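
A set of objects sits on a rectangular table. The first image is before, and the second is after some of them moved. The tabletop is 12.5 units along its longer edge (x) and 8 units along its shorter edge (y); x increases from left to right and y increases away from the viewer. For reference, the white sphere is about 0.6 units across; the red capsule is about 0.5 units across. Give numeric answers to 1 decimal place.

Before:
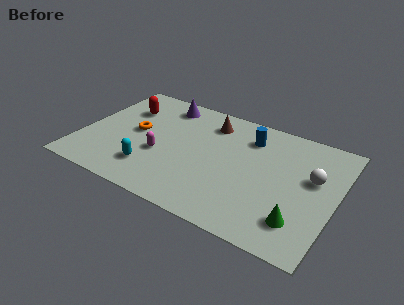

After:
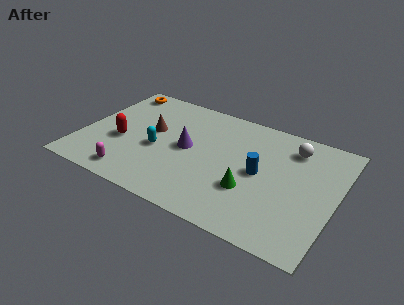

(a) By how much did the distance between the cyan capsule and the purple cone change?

-3.3

The distance was about 4.9 in the first image and 1.6 in the second, so they moved 3.3 units closer together.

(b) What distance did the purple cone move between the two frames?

3.1

The purple cone moved from about (3.6, 6.8) to (5.2, 4.1), a distance of √(1.6² + 2.7²) ≈ 3.1.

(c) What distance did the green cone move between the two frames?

2.7

From (11.0, 1.8) to (8.5, 2.7), the green cone covered √(2.5² + 0.9²) ≈ 2.7 units.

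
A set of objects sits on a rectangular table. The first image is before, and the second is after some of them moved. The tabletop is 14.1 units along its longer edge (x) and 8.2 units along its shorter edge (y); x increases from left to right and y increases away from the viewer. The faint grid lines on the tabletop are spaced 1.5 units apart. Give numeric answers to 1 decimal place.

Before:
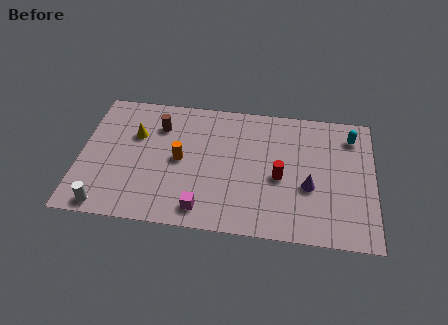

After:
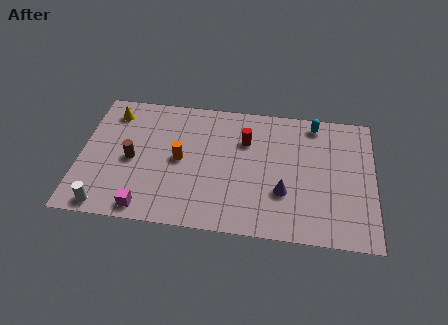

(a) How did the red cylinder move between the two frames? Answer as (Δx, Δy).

(-1.7, 2.1)

From the two frames, the red cylinder sits at roughly (9.6, 3.6) before and (7.9, 5.7) after.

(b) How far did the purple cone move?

1.3

The purple cone moved from about (11.0, 3.2) to (9.8, 2.7), a distance of √(1.2² + 0.5²) ≈ 1.3.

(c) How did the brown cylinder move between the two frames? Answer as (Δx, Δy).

(-1.2, -2.3)

From the two frames, the brown cylinder sits at roughly (3.7, 6.1) before and (2.5, 3.8) after.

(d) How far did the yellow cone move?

1.8

From (2.6, 5.4) to (1.4, 6.7), the yellow cone covered √(1.2² + 1.3²) ≈ 1.8 units.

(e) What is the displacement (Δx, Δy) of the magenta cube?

(-2.7, -0.3)

The magenta cube started near (6.0, 1.2) and ended near (3.3, 0.9).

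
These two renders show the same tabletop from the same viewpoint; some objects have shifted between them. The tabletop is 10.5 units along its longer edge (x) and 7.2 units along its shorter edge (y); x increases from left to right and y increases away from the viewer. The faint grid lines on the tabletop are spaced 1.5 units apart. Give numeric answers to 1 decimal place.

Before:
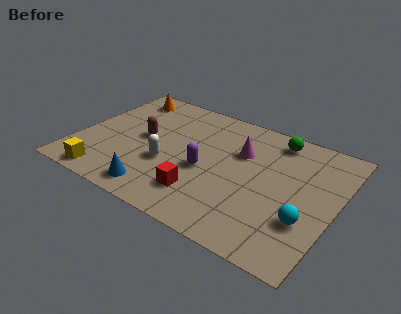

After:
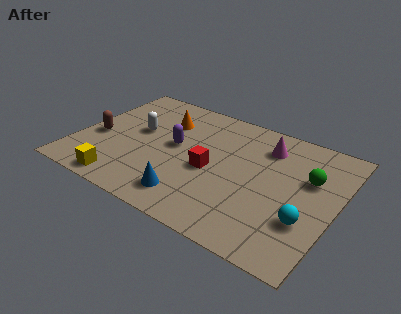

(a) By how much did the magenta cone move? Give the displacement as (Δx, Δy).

(0.9, 0.8)

From the two frames, the magenta cone sits at roughly (6.5, 4.8) before and (7.4, 5.6) after.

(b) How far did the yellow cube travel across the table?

0.7

The yellow cube was near (1.6, 0.8) before and (2.3, 0.8) after, so it travelled √(0.7² + 0.0²) ≈ 0.7 units.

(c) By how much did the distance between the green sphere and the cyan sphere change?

-2.0

They were about 4.3 units apart before and 2.3 after — 2.0 units closer together.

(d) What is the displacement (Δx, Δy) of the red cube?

(0.1, 1.5)

The red cube was at about (5.4, 1.7) and moved to about (5.5, 3.2).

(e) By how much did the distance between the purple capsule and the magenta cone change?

+1.8

The distance was about 2.1 in the first image and 3.9 in the second, so they moved 1.8 units further apart.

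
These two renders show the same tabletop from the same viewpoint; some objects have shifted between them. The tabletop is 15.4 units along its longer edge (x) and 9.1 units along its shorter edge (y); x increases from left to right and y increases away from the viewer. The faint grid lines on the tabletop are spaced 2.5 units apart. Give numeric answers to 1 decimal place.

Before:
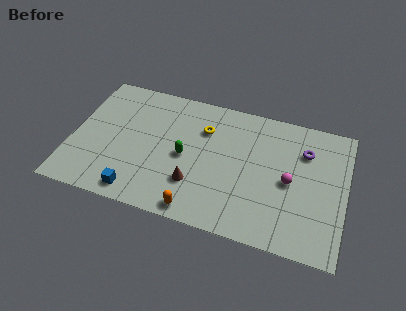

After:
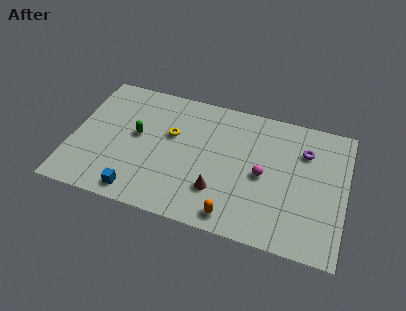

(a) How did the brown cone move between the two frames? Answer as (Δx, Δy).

(1.3, -0.1)

The brown cone started near (7.1, 2.6) and ended near (8.4, 2.5).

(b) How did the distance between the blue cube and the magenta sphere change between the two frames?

-1.4

They were about 8.9 units apart before and 7.5 after — 1.4 units closer together.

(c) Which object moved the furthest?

the green capsule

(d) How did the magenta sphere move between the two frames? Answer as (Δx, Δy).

(-1.5, 0.0)

From the two frames, the magenta sphere sits at roughly (12.3, 4.3) before and (10.8, 4.3) after.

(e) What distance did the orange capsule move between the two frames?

2.0

From (7.4, 0.9) to (9.4, 1.1), the orange capsule covered √(2.0² + 0.2²) ≈ 2.0 units.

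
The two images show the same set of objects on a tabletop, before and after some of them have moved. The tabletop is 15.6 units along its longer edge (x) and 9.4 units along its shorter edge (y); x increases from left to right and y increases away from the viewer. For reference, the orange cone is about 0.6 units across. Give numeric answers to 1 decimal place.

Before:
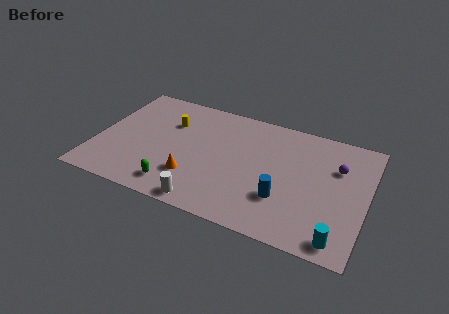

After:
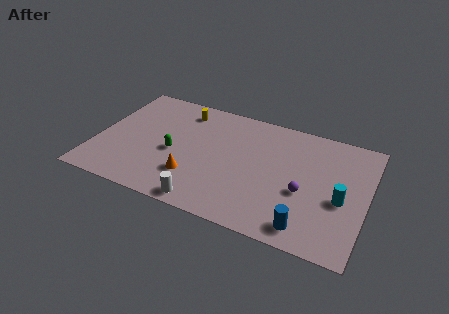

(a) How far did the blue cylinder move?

2.2

The blue cylinder moved from about (11.0, 2.9) to (12.5, 1.3), a distance of √(1.5² + 1.6²) ≈ 2.2.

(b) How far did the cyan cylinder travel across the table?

2.9

The cyan cylinder was near (14.3, 1.1) before and (14.2, 4.0) after, so it travelled √(0.1² + 2.9²) ≈ 2.9 units.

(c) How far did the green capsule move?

2.6

From (5.0, 1.5) to (4.5, 4.1), the green capsule covered √(0.5² + 2.6²) ≈ 2.6 units.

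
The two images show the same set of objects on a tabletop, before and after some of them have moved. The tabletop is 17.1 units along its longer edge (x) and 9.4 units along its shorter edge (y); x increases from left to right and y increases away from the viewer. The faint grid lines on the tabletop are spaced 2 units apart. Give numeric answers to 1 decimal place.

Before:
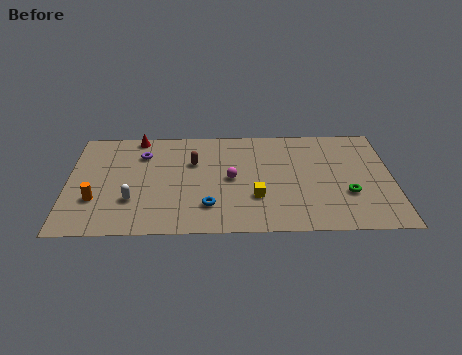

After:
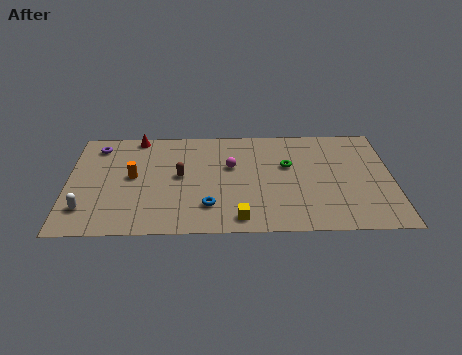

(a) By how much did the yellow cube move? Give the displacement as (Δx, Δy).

(-0.9, -1.8)

The yellow cube was at about (9.9, 3.0) and moved to about (9.0, 1.2).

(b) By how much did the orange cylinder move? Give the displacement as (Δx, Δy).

(1.9, 2.0)

The orange cylinder was at about (1.5, 3.0) and moved to about (3.4, 5.0).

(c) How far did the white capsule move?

2.5

The white capsule moved from about (3.4, 2.9) to (1.0, 2.2), a distance of √(2.4² + 0.7²) ≈ 2.5.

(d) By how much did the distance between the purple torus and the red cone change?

+0.6

They were about 1.6 units apart before and 2.2 after — 0.6 units further apart.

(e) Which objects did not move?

the blue torus and the red cone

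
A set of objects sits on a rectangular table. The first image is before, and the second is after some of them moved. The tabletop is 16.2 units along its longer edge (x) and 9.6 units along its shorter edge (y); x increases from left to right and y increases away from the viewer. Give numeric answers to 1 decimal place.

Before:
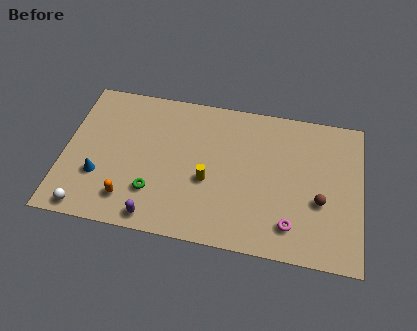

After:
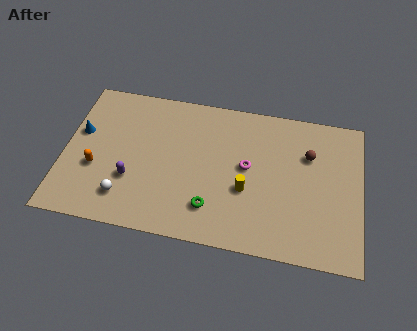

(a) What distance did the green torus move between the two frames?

3.2

The green torus moved from about (5.0, 2.6) to (8.2, 2.2), a distance of √(3.2² + 0.4²) ≈ 3.2.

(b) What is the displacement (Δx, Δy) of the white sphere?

(2.0, 1.1)

The white sphere started near (1.5, 0.9) and ended near (3.5, 2.0).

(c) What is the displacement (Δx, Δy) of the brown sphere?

(-0.7, 2.9)

The brown sphere was at about (14.0, 3.7) and moved to about (13.3, 6.6).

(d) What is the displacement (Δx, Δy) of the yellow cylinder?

(2.1, -0.2)

The yellow cylinder started near (7.9, 3.9) and ended near (10.0, 3.7).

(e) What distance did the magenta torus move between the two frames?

4.1

The magenta torus moved from about (12.5, 1.9) to (10.0, 5.2), a distance of √(2.5² + 3.3²) ≈ 4.1.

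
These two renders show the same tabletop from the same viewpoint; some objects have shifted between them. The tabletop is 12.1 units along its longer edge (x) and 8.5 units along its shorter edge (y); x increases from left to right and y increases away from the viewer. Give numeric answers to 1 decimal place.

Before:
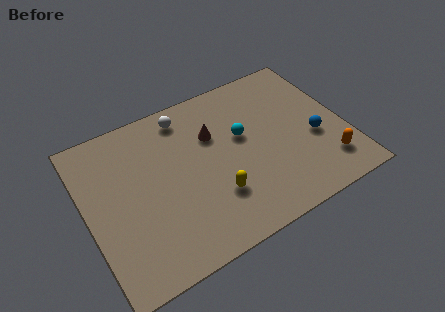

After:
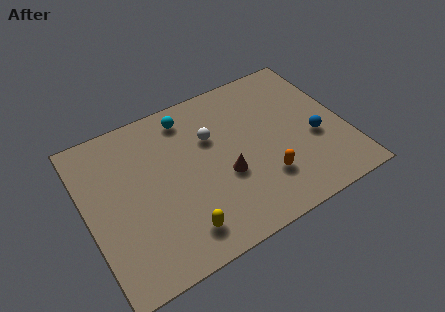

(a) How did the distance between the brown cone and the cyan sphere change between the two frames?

+2.6

The distance was about 1.5 in the first image and 4.1 in the second, so they moved 2.6 units further apart.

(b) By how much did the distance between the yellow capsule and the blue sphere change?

+2.0

Before: roughly 5.0 units apart; after: 7.0. That's 2.0 units further apart.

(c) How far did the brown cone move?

2.4

The brown cone was near (6.1, 5.7) before and (6.3, 3.3) after, so it travelled √(0.2² + 2.4²) ≈ 2.4 units.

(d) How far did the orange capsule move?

2.9

The orange capsule was near (10.9, 1.8) before and (8.0, 2.3) after, so it travelled √(2.9² + 0.5²) ≈ 2.9 units.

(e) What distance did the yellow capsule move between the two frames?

2.1

The yellow capsule moved from about (5.7, 2.5) to (3.9, 1.5), a distance of √(1.8² + 1.0²) ≈ 2.1.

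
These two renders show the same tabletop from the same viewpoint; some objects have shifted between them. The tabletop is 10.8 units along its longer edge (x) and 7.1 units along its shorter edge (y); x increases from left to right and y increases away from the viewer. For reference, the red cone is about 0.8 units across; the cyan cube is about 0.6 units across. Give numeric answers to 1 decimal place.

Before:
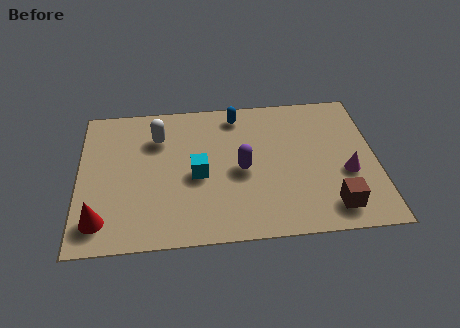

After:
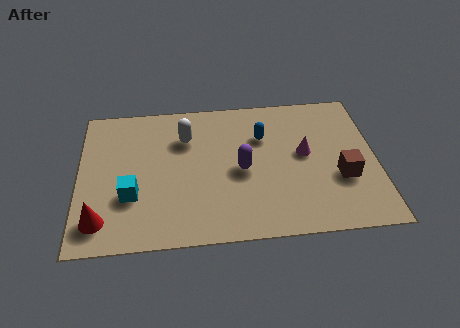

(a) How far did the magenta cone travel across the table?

1.9

The magenta cone was near (9.7, 2.8) before and (8.2, 3.9) after, so it travelled √(1.5² + 1.1²) ≈ 1.9 units.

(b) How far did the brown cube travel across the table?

1.5

The brown cube was near (9.1, 1.2) before and (9.5, 2.6) after, so it travelled √(0.4² + 1.4²) ≈ 1.5 units.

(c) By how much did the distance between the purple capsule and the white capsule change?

-0.9

They were about 3.6 units apart before and 2.7 after — 0.9 units closer together.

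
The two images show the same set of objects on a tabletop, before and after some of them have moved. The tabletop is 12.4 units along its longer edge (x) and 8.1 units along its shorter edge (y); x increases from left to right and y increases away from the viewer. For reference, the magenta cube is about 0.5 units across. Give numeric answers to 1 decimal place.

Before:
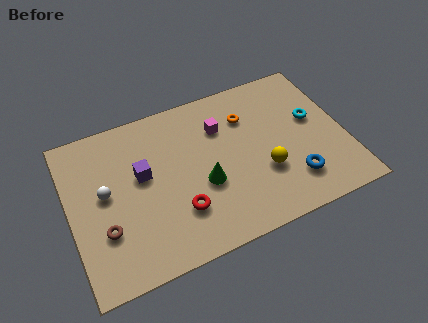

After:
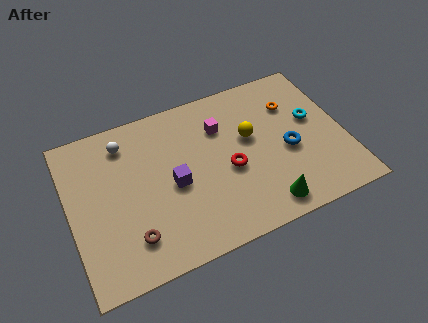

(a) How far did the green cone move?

3.3

The green cone moved from about (5.9, 3.2) to (8.4, 1.1), a distance of √(2.5² + 2.1²) ≈ 3.3.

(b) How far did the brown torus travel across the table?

1.4

The brown torus was near (1.4, 2.6) before and (2.5, 1.8) after, so it travelled √(1.1² + 0.8²) ≈ 1.4 units.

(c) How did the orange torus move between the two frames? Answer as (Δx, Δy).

(2.1, -0.1)

The orange torus started near (8.2, 5.9) and ended near (10.3, 5.8).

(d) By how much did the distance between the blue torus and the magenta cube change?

-1.2

Before: roughly 4.8 units apart; after: 3.6. That's 1.2 units closer together.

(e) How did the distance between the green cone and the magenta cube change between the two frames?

+2.1

The distance was about 2.8 in the first image and 4.9 in the second, so they moved 2.1 units further apart.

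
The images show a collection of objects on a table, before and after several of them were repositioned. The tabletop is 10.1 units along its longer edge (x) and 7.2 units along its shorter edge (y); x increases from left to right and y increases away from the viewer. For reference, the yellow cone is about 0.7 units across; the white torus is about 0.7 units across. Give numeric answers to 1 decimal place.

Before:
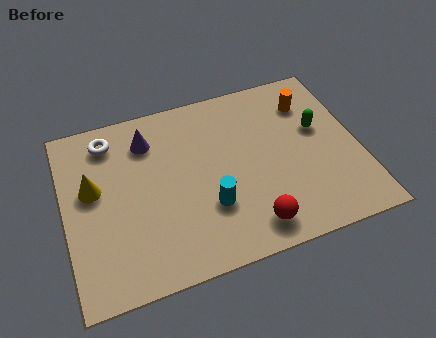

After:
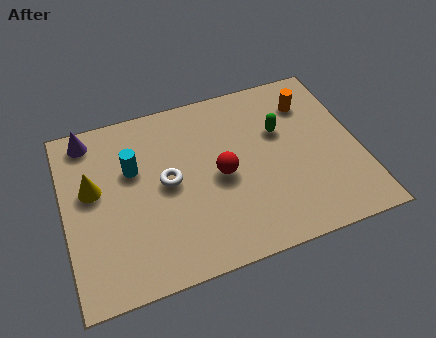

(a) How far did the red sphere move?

2.4

The red sphere was near (6.1, 1.1) before and (5.3, 3.4) after, so it travelled √(0.8² + 2.3²) ≈ 2.4 units.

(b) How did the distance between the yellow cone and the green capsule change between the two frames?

-1.3

Before: roughly 7.8 units apart; after: 6.5. That's 1.3 units closer together.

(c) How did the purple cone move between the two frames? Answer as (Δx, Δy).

(-2.0, 0.7)

From the two frames, the purple cone sits at roughly (3.0, 5.6) before and (1.0, 6.3) after.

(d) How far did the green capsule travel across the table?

1.3

From (8.8, 4.3) to (7.5, 4.6), the green capsule covered √(1.3² + 0.3²) ≈ 1.3 units.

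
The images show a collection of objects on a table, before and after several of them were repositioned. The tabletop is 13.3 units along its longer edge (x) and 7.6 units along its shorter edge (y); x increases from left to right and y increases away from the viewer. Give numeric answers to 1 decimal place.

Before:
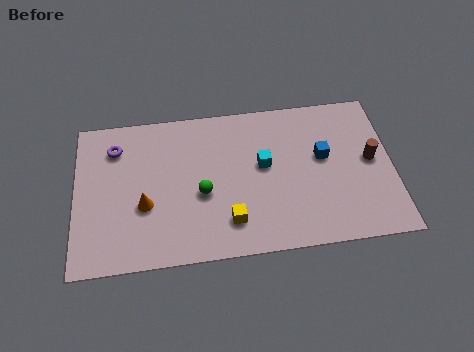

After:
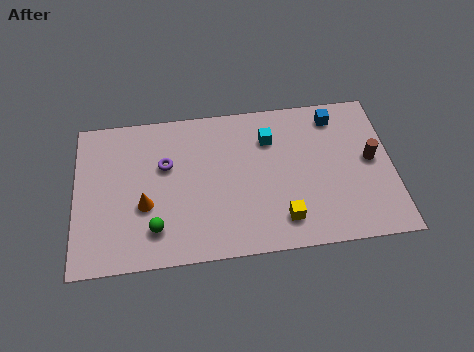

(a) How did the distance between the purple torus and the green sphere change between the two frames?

-1.4

They were about 4.5 units apart before and 3.1 after — 1.4 units closer together.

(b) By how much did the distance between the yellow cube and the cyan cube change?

+1.1

The distance was about 3.0 in the first image and 4.1 in the second, so they moved 1.1 units further apart.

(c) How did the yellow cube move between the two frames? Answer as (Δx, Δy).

(2.2, -0.2)

The yellow cube was at about (6.4, 1.7) and moved to about (8.6, 1.5).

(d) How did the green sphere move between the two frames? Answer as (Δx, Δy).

(-2.0, -1.5)

The green sphere was at about (5.3, 3.2) and moved to about (3.3, 1.7).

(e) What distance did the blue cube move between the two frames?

2.1

The blue cube was near (10.4, 4.4) before and (11.0, 6.4) after, so it travelled √(0.6² + 2.0²) ≈ 2.1 units.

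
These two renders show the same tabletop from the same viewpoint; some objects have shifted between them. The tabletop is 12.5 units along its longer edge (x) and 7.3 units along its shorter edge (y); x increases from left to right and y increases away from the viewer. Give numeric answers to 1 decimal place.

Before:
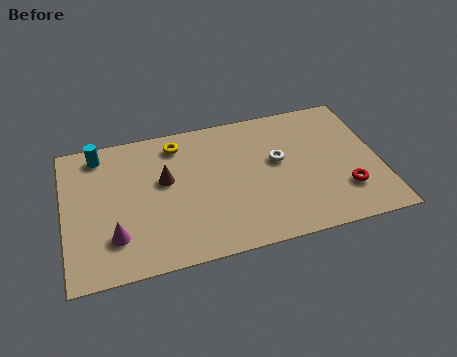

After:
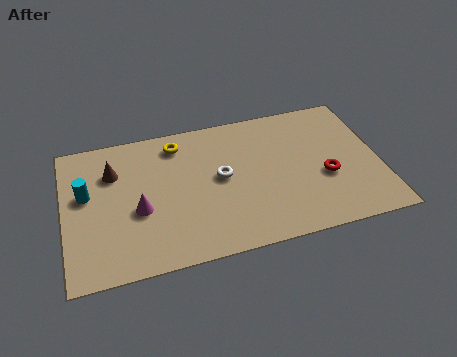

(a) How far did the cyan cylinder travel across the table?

2.1

The cyan cylinder was near (1.5, 6.3) before and (0.9, 4.3) after, so it travelled √(0.6² + 2.0²) ≈ 2.1 units.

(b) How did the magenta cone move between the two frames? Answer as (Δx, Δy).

(1.0, 1.1)

From the two frames, the magenta cone sits at roughly (1.9, 1.9) before and (2.9, 3.0) after.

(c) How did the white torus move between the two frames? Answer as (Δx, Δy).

(-2.3, -0.3)

The white torus started near (8.5, 4.2) and ended near (6.2, 3.9).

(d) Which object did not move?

the yellow torus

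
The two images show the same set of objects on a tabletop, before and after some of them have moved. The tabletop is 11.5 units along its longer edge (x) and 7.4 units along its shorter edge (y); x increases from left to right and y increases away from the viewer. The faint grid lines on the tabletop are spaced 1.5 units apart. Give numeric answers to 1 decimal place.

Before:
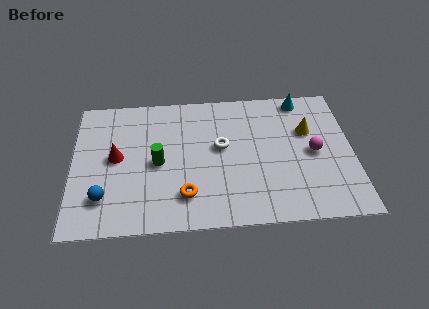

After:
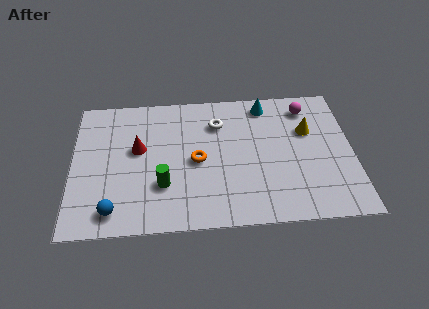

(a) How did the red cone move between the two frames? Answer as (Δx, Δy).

(0.9, 0.4)

From the two frames, the red cone sits at roughly (1.8, 3.9) before and (2.7, 4.3) after.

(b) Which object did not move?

the yellow cone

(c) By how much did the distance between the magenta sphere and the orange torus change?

-0.3

The distance was about 5.6 in the first image and 5.3 in the second, so they moved 0.3 units closer together.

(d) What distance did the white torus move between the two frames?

1.3

From (6.1, 4.2) to (6.0, 5.5), the white torus covered √(0.1² + 1.3²) ≈ 1.3 units.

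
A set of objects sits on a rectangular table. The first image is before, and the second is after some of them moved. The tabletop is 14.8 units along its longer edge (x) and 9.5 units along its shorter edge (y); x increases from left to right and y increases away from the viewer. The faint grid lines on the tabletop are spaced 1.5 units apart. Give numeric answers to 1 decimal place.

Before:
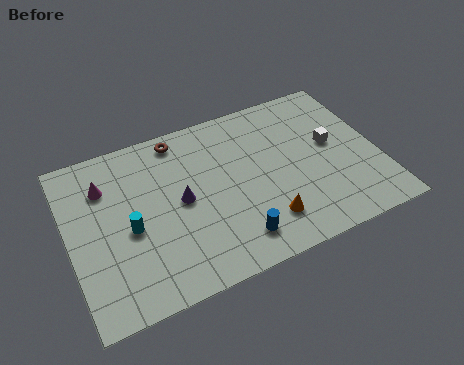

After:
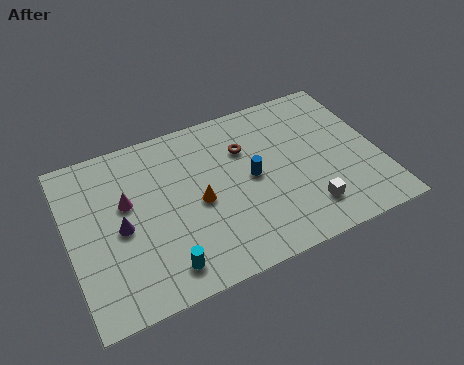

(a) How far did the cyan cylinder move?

3.0

The cyan cylinder moved from about (2.8, 4.2) to (4.1, 1.5), a distance of √(1.3² + 2.7²) ≈ 3.0.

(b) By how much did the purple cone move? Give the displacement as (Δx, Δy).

(-2.9, -0.4)

From the two frames, the purple cone sits at roughly (5.3, 4.8) before and (2.4, 4.4) after.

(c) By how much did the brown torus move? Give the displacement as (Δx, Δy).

(3.0, -1.8)

The brown torus started near (5.6, 8.4) and ended near (8.6, 6.6).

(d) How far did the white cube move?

3.7

The white cube was near (12.7, 5.3) before and (11.0, 2.0) after, so it travelled √(1.7² + 3.3²) ≈ 3.7 units.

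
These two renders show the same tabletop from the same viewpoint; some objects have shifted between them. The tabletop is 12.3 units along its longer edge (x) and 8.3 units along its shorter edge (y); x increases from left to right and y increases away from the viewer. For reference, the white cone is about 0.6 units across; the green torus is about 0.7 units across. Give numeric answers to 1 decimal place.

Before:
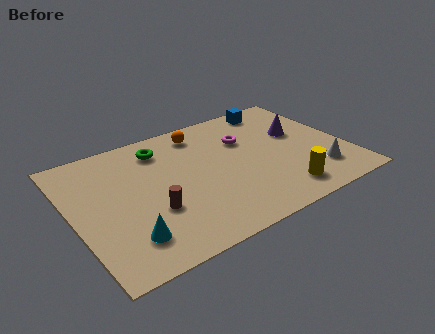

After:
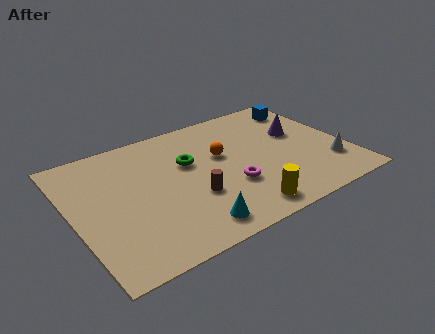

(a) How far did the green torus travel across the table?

1.8

The green torus was near (4.3, 6.7) before and (5.3, 5.2) after, so it travelled √(1.0² + 1.5²) ≈ 1.8 units.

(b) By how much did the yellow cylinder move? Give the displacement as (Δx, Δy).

(-1.9, -0.3)

The yellow cylinder was at about (8.9, 1.4) and moved to about (7.0, 1.1).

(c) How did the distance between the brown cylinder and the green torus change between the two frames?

-1.6

Before: roughly 3.9 units apart; after: 2.3. That's 1.6 units closer together.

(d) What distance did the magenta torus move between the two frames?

3.0

From (8.0, 5.6) to (6.8, 2.8), the magenta torus covered √(1.2² + 2.8²) ≈ 3.0 units.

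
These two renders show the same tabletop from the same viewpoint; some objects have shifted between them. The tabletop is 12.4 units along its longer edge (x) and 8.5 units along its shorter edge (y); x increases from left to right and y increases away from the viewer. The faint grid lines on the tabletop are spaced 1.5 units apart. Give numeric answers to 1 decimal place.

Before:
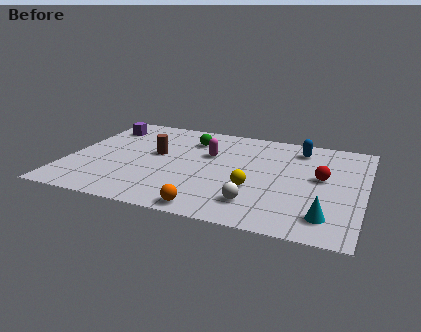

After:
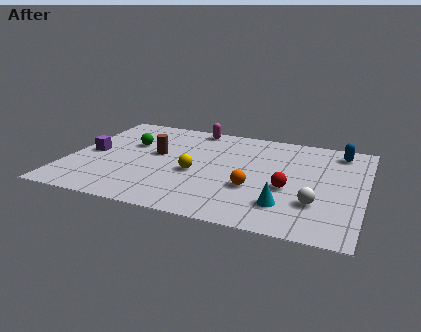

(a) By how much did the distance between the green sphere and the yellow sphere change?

-1.1

They were about 4.6 units apart before and 3.5 after — 1.1 units closer together.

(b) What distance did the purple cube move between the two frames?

2.6

The purple cube was near (1.1, 6.7) before and (0.9, 4.1) after, so it travelled √(0.2² + 2.6²) ≈ 2.6 units.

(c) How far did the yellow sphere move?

2.6

From (7.9, 3.0) to (5.4, 3.6), the yellow sphere covered √(2.5² + 0.6²) ≈ 2.6 units.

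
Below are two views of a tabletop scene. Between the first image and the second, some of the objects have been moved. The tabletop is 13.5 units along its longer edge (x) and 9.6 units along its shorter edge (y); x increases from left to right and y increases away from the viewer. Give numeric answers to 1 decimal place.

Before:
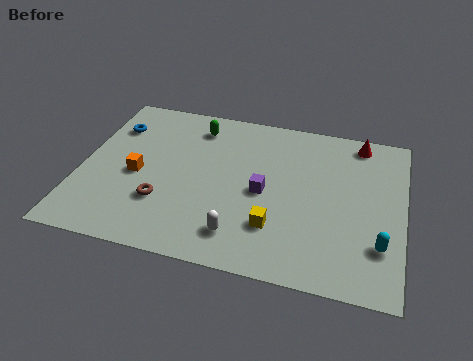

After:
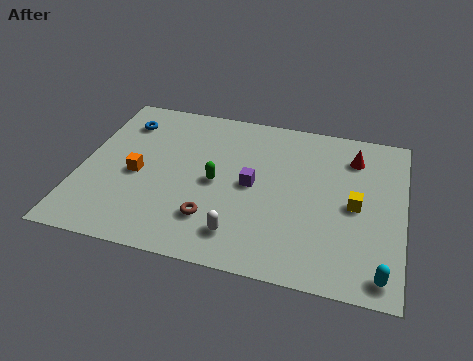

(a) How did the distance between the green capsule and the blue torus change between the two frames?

+1.5

Before: roughly 3.6 units apart; after: 5.1. That's 1.5 units further apart.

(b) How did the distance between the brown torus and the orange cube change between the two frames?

+2.0

The distance was about 1.8 in the first image and 3.8 in the second, so they moved 2.0 units further apart.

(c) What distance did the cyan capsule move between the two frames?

1.5

From (12.6, 2.6) to (12.7, 1.1), the cyan capsule covered √(0.1² + 1.5²) ≈ 1.5 units.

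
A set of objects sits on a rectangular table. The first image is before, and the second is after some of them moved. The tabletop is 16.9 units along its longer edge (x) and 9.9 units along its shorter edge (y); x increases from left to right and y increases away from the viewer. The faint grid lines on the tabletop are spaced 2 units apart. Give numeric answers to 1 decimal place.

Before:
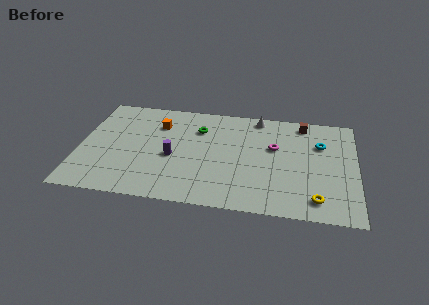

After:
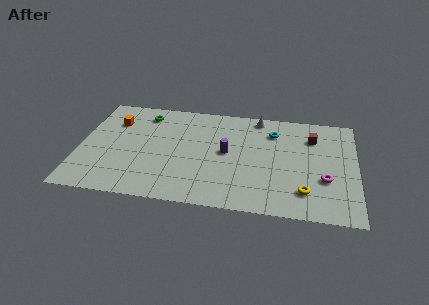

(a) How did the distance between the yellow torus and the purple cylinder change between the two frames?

-3.5

The distance was about 9.2 in the first image and 5.7 in the second, so they moved 3.5 units closer together.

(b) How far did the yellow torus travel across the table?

0.9

The yellow torus was near (14.5, 1.6) before and (13.8, 2.2) after, so it travelled √(0.7² + 0.6²) ≈ 0.9 units.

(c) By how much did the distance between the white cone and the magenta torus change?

+3.8

They were about 3.0 units apart before and 6.8 after — 3.8 units further apart.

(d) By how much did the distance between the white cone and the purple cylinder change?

-2.8

They were about 6.9 units apart before and 4.1 after — 2.8 units closer together.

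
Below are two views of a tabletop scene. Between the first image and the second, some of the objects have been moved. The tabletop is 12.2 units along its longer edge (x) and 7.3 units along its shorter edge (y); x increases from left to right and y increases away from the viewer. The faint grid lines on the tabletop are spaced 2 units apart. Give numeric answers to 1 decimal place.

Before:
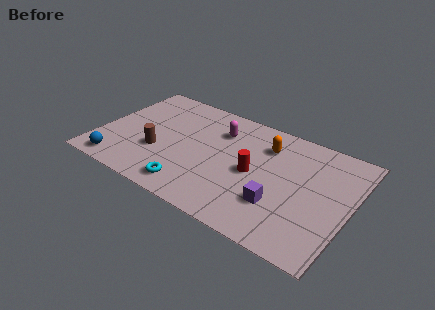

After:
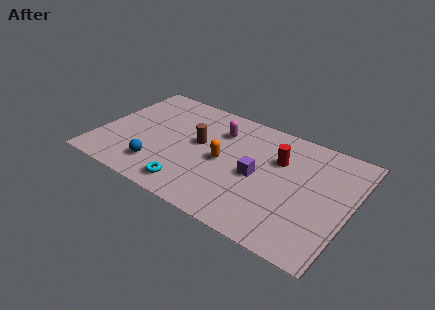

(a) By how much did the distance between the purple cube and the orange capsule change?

-1.8

The distance was about 3.5 in the first image and 1.7 in the second, so they moved 1.8 units closer together.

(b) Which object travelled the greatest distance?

the orange capsule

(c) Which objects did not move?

the cyan torus and the magenta capsule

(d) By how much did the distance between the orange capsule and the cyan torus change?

-2.6

The distance was about 5.3 in the first image and 2.7 in the second, so they moved 2.6 units closer together.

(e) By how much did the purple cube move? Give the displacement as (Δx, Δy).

(-1.2, 1.2)

The purple cube started near (9.0, 2.2) and ended near (7.8, 3.4).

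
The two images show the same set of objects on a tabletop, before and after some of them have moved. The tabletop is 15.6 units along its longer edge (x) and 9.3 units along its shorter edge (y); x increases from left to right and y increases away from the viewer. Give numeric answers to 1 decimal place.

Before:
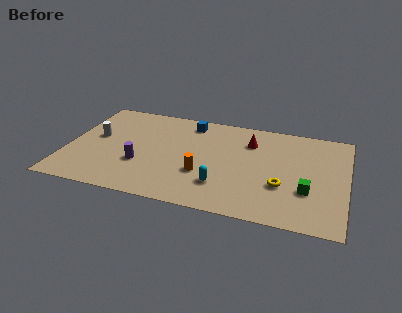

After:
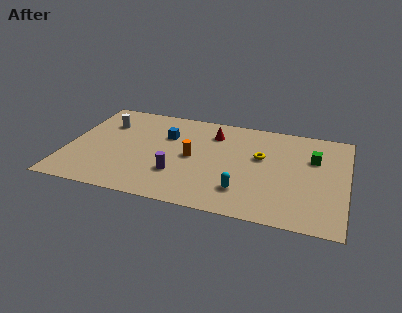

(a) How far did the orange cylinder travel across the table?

1.6

From (7.7, 3.2) to (7.0, 4.6), the orange cylinder covered √(0.7² + 1.4²) ≈ 1.6 units.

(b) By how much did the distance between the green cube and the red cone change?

+0.7

They were about 5.1 units apart before and 5.8 after — 0.7 units further apart.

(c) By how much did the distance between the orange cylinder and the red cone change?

-1.6

The distance was about 4.4 in the first image and 2.8 in the second, so they moved 1.6 units closer together.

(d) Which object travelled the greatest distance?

the green cube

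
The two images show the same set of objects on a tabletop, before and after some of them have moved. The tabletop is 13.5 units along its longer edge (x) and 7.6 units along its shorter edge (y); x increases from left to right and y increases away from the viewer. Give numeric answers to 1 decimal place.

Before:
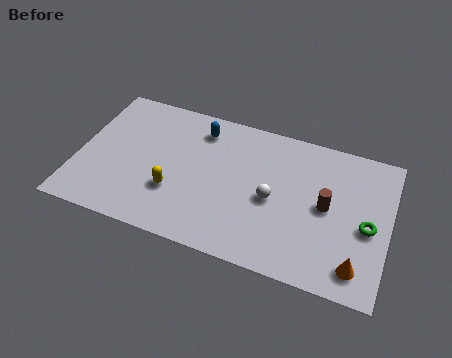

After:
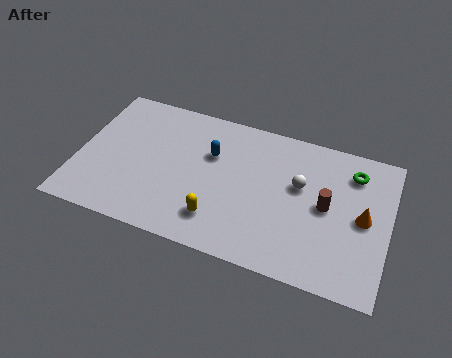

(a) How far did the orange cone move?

2.5

The orange cone was near (12.3, 1.3) before and (12.4, 3.8) after, so it travelled √(0.1² + 2.5²) ≈ 2.5 units.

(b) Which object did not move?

the brown cylinder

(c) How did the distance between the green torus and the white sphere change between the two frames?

-1.5

The distance was about 4.1 in the first image and 2.6 in the second, so they moved 1.5 units closer together.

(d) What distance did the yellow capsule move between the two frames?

2.2

The yellow capsule was near (4.3, 2.5) before and (6.3, 1.7) after, so it travelled √(2.0² + 0.8²) ≈ 2.2 units.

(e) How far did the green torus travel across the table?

2.7

The green torus was near (12.6, 3.4) before and (11.8, 6.0) after, so it travelled √(0.8² + 2.6²) ≈ 2.7 units.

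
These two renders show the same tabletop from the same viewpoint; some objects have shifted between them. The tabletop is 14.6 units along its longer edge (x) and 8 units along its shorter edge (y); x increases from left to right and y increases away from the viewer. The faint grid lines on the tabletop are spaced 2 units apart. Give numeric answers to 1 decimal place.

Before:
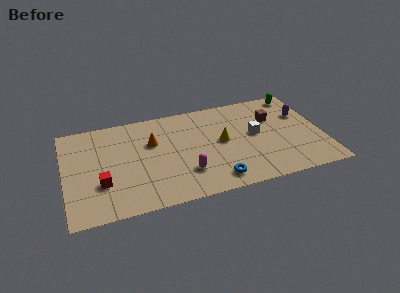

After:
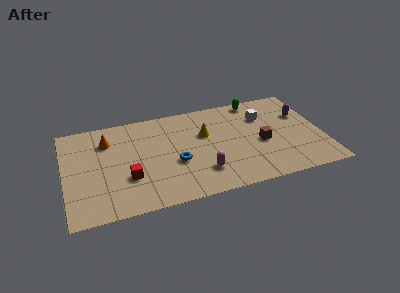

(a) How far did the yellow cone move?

1.3

From (8.9, 4.2) to (8.0, 5.1), the yellow cone covered √(0.9² + 0.9²) ≈ 1.3 units.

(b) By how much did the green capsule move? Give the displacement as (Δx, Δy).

(-2.4, 0.1)

From the two frames, the green capsule sits at roughly (13.5, 7.1) before and (11.1, 7.2) after.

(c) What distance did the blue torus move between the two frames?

2.9

From (8.3, 1.2) to (6.2, 3.2), the blue torus covered √(2.1² + 2.0²) ≈ 2.9 units.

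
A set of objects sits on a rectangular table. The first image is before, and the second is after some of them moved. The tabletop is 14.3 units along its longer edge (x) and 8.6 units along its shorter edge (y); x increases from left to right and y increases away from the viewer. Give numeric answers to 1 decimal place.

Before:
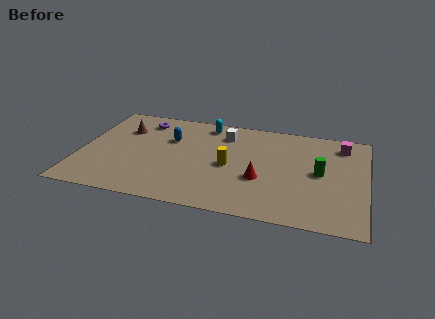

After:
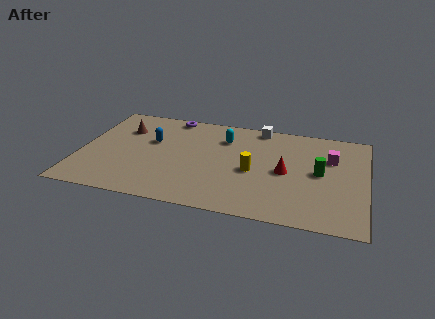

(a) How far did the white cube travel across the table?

2.0

From (7.1, 6.8) to (8.8, 7.8), the white cube covered √(1.7² + 1.0²) ≈ 2.0 units.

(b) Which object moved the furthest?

the white cube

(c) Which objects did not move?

the green cylinder and the brown cone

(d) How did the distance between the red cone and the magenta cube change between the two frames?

-2.7

They were about 5.5 units apart before and 2.8 after — 2.7 units closer together.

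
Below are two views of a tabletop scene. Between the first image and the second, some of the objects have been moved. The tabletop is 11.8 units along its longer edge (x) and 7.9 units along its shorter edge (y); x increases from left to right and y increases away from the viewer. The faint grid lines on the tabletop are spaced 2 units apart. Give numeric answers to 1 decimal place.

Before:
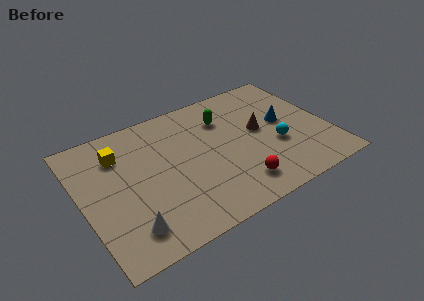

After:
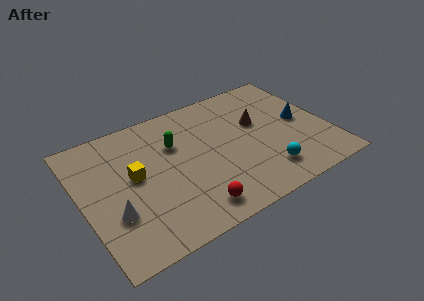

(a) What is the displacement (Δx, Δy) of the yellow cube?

(0.5, -1.6)

The yellow cube was at about (2.0, 5.9) and moved to about (2.5, 4.3).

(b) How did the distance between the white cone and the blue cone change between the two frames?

+0.9

Before: roughly 8.5 units apart; after: 9.4. That's 0.9 units further apart.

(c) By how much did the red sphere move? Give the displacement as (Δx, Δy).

(-2.2, -0.3)

The red sphere was at about (7.0, 1.5) and moved to about (4.8, 1.2).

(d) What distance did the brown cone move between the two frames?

0.5

The brown cone moved from about (8.6, 4.3) to (8.6, 4.8), a distance of √(0.0² + 0.5²) ≈ 0.5.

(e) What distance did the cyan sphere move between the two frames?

1.6

From (9.2, 3.0) to (8.4, 1.6), the cyan sphere covered √(0.8² + 1.4²) ≈ 1.6 units.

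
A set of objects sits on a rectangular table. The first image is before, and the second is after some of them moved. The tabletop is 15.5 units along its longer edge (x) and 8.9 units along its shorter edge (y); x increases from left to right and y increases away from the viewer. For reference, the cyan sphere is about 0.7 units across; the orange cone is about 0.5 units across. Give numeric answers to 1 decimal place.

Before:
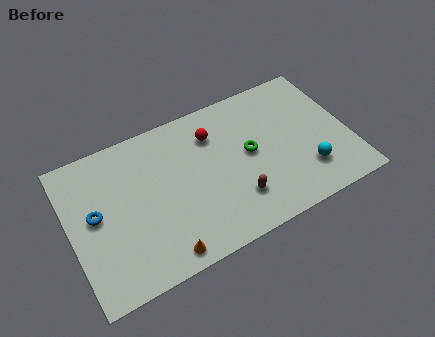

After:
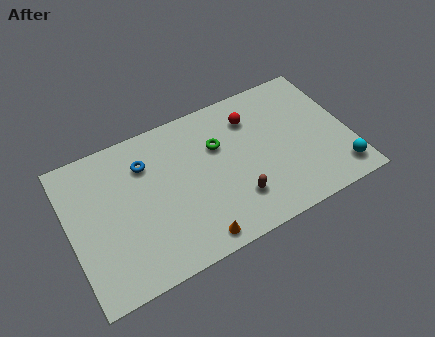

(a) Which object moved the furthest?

the blue torus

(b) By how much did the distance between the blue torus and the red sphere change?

-1.1

The distance was about 7.1 in the first image and 6.0 in the second, so they moved 1.1 units closer together.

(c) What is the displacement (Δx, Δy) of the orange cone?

(1.8, 0.0)

The orange cone was at about (4.6, 1.0) and moved to about (6.4, 1.0).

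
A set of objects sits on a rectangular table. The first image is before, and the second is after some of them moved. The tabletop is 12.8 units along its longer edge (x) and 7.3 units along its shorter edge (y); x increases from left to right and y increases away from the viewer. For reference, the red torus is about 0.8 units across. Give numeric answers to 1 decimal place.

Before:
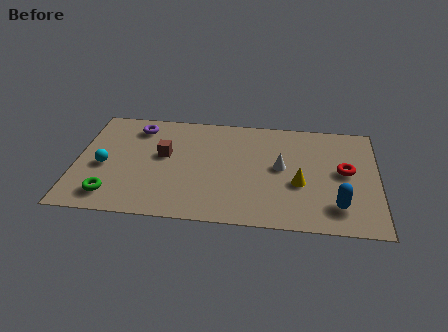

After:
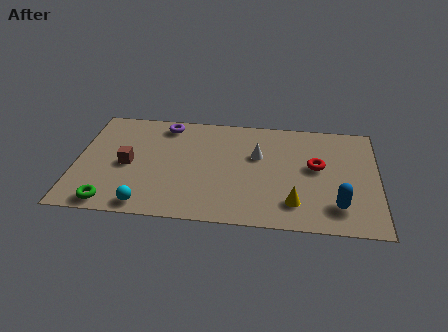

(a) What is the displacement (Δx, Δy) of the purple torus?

(1.2, 0.3)

The purple torus was at about (2.5, 6.0) and moved to about (3.7, 6.3).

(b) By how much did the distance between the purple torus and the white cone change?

-2.2

They were about 6.5 units apart before and 4.3 after — 2.2 units closer together.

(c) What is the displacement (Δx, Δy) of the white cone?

(-1.0, 0.7)

The white cone was at about (8.7, 3.9) and moved to about (7.7, 4.6).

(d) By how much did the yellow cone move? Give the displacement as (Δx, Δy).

(-0.2, -1.3)

The yellow cone was at about (9.5, 2.9) and moved to about (9.3, 1.6).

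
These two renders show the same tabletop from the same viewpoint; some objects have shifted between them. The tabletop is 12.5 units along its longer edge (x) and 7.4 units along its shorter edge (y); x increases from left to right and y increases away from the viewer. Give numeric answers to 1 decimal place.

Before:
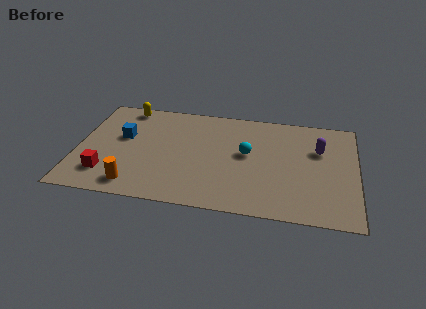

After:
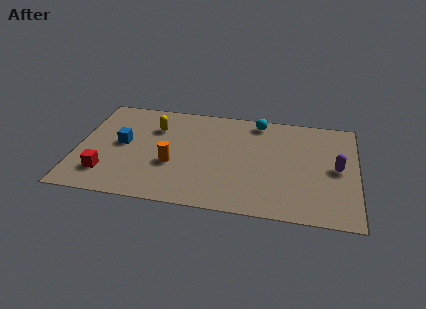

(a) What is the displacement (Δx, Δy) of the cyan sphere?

(0.4, 2.4)

From the two frames, the cyan sphere sits at roughly (7.6, 4.1) before and (8.0, 6.5) after.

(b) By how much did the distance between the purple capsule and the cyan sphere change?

+1.3

Before: roughly 3.3 units apart; after: 4.6. That's 1.3 units further apart.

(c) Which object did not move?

the red cube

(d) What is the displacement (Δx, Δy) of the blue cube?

(0.0, -0.5)

The blue cube started near (2.0, 4.4) and ended near (2.0, 3.9).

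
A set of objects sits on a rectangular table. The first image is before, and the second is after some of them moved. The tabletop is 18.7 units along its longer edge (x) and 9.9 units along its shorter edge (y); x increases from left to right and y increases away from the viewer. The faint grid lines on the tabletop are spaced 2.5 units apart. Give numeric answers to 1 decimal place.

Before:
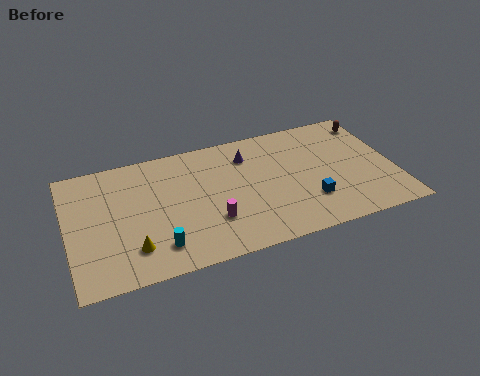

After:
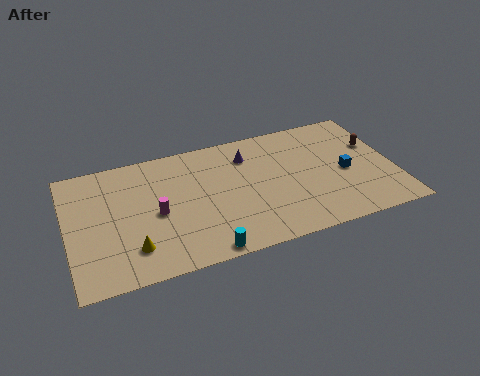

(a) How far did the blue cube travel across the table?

2.9

From (13.6, 2.8) to (15.9, 4.5), the blue cube covered √(2.3² + 1.7²) ≈ 2.9 units.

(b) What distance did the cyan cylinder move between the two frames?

2.8

From (4.9, 2.0) to (7.4, 0.8), the cyan cylinder covered √(2.5² + 1.2²) ≈ 2.8 units.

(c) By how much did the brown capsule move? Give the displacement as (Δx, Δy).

(-0.1, -2.0)

The brown capsule was at about (17.9, 8.3) and moved to about (17.8, 6.3).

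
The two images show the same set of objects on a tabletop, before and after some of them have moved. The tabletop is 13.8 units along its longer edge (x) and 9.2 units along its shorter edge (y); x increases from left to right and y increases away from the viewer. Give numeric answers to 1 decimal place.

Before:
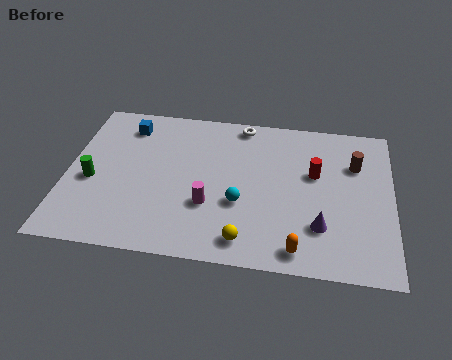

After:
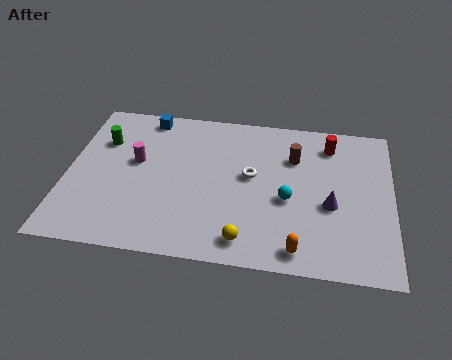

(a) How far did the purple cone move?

1.4

The purple cone was near (10.8, 2.5) before and (11.2, 3.8) after, so it travelled √(0.4² + 1.3²) ≈ 1.4 units.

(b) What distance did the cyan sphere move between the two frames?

2.1

The cyan sphere moved from about (7.4, 3.4) to (9.4, 3.9), a distance of √(2.0² + 0.5²) ≈ 2.1.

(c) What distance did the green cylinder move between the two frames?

2.5

The green cylinder moved from about (1.1, 3.9) to (1.4, 6.4), a distance of √(0.3² + 2.5²) ≈ 2.5.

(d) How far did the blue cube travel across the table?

1.1

From (2.4, 7.5) to (3.2, 8.2), the blue cube covered √(0.8² + 0.7²) ≈ 1.1 units.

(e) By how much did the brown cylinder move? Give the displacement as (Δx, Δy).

(-2.6, 0.1)

The brown cylinder was at about (12.2, 6.4) and moved to about (9.6, 6.5).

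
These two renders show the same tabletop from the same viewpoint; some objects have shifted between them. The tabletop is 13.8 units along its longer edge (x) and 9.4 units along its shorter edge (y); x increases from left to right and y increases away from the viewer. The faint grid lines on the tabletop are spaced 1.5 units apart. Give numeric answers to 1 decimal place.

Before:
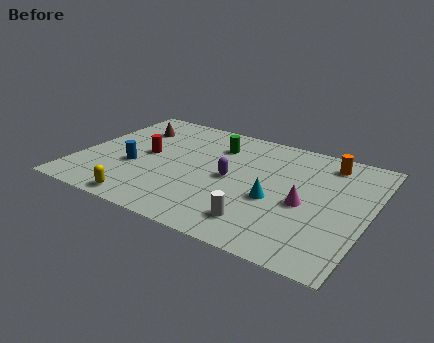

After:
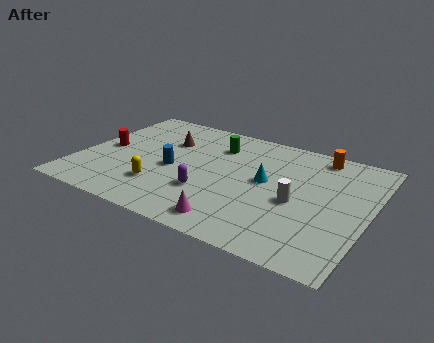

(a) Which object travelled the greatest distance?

the magenta cone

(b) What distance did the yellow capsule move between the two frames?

1.7

The yellow capsule was near (3.7, 0.9) before and (4.2, 2.5) after, so it travelled √(0.5² + 1.6²) ≈ 1.7 units.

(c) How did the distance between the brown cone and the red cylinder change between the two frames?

+0.9

The distance was about 2.4 in the first image and 3.3 in the second, so they moved 0.9 units further apart.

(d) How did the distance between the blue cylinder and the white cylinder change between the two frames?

-0.6

Before: roughly 6.6 units apart; after: 6.0. That's 0.6 units closer together.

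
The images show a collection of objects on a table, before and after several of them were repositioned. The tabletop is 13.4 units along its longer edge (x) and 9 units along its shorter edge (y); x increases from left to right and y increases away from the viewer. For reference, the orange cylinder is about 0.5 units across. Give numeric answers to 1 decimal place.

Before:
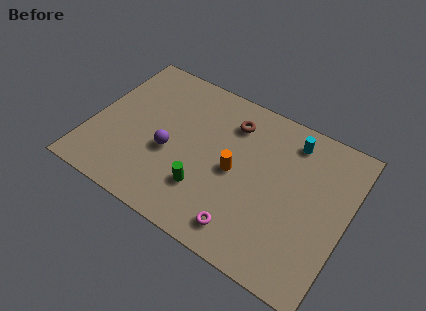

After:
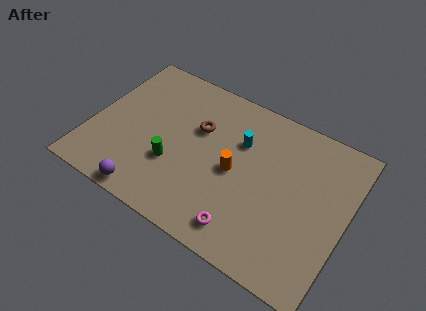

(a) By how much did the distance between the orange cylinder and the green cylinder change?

+1.1

They were about 2.2 units apart before and 3.3 after — 1.1 units further apart.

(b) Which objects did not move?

the magenta torus and the orange cylinder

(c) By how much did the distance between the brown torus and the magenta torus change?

-0.4

The distance was about 5.8 in the first image and 5.4 in the second, so they moved 0.4 units closer together.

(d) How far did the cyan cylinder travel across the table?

2.9

The cyan cylinder moved from about (10.1, 7.5) to (7.6, 6.1), a distance of √(2.5² + 1.4²) ≈ 2.9.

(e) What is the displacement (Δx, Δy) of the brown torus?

(-1.6, -1.2)

The brown torus was at about (7.0, 7.0) and moved to about (5.4, 5.8).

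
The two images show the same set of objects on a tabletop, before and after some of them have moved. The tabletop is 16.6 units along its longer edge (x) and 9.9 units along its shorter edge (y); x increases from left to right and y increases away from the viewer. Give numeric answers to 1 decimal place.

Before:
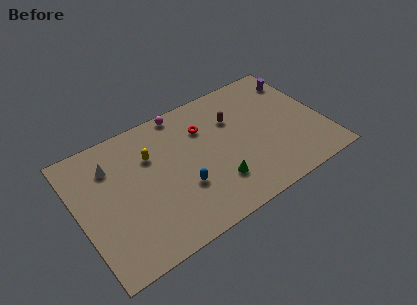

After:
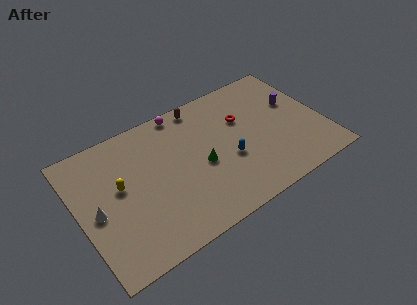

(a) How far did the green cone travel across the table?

1.9

The green cone moved from about (8.9, 2.6) to (8.2, 4.4), a distance of √(0.7² + 1.8²) ≈ 1.9.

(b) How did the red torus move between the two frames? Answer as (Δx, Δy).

(2.6, -0.6)

The red torus was at about (8.8, 7.1) and moved to about (11.4, 6.5).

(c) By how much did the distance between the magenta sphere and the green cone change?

-1.9

They were about 6.6 units apart before and 4.7 after — 1.9 units closer together.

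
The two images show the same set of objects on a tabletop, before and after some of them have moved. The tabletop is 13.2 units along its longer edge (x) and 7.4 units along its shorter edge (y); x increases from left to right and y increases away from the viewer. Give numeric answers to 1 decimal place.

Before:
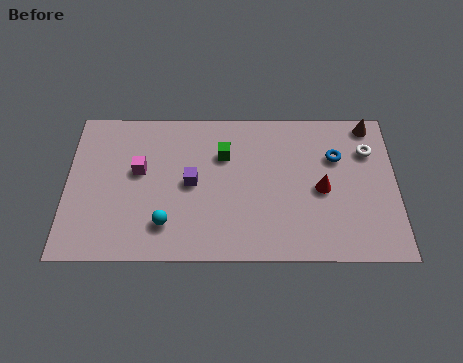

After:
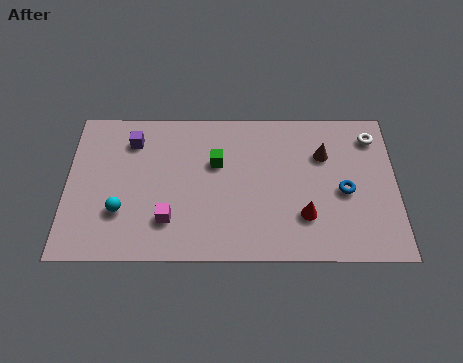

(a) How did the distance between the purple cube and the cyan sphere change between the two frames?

+1.3

They were about 2.2 units apart before and 3.5 after — 1.3 units further apart.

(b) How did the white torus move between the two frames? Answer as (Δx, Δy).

(0.2, 0.7)

The white torus started near (12.1, 5.3) and ended near (12.3, 6.0).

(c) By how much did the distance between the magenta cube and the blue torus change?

-0.8

They were about 7.9 units apart before and 7.1 after — 0.8 units closer together.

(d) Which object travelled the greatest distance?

the purple cube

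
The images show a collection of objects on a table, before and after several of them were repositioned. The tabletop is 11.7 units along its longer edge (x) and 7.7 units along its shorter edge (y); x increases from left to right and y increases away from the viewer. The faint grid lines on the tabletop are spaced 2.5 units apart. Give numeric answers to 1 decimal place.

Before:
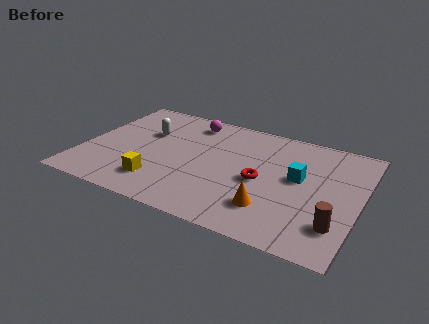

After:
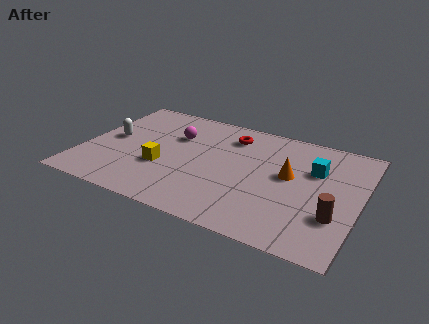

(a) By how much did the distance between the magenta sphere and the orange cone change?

-1.0

Before: roughly 6.1 units apart; after: 5.1. That's 1.0 units closer together.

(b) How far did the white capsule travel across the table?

1.7

The white capsule moved from about (2.5, 5.0) to (1.1, 4.0), a distance of √(1.4² + 1.0²) ≈ 1.7.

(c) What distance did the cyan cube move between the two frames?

1.0

The cyan cube moved from about (9.1, 4.3) to (9.7, 5.1), a distance of √(0.6² + 0.8²) ≈ 1.0.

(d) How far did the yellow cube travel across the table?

1.1

The yellow cube moved from about (3.5, 1.7) to (3.5, 2.8), a distance of √(0.0² + 1.1²) ≈ 1.1.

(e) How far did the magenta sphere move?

1.4

The magenta sphere moved from about (4.2, 6.5) to (3.7, 5.2), a distance of √(0.5² + 1.3²) ≈ 1.4.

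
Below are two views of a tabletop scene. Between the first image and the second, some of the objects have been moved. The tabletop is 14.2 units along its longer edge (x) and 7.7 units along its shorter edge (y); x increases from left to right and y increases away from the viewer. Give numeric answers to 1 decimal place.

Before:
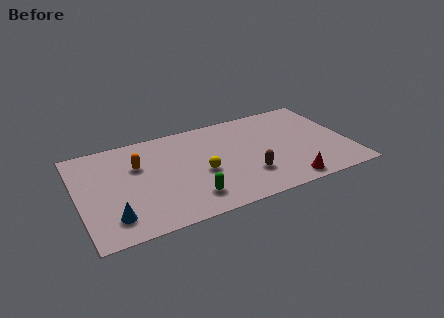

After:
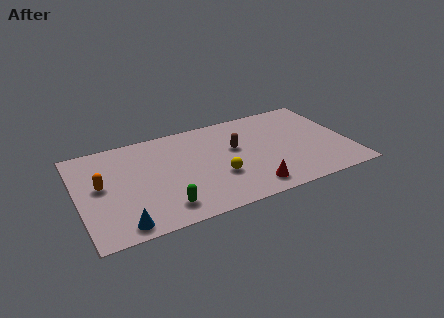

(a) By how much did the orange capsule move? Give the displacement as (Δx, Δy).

(-2.0, -0.9)

From the two frames, the orange capsule sits at roughly (3.2, 5.1) before and (1.2, 4.2) after.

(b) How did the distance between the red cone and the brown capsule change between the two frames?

+1.1

The distance was about 2.3 in the first image and 3.4 in the second, so they moved 1.1 units further apart.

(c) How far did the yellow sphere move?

1.0

From (6.4, 3.3) to (7.2, 2.7), the yellow sphere covered √(0.8² + 0.6²) ≈ 1.0 units.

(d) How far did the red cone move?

1.9

The red cone moved from about (10.6, 0.9) to (8.7, 1.2), a distance of √(1.9² + 0.3²) ≈ 1.9.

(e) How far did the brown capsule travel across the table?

2.4

The brown capsule moved from about (8.7, 2.2) to (8.3, 4.6), a distance of √(0.4² + 2.4²) ≈ 2.4.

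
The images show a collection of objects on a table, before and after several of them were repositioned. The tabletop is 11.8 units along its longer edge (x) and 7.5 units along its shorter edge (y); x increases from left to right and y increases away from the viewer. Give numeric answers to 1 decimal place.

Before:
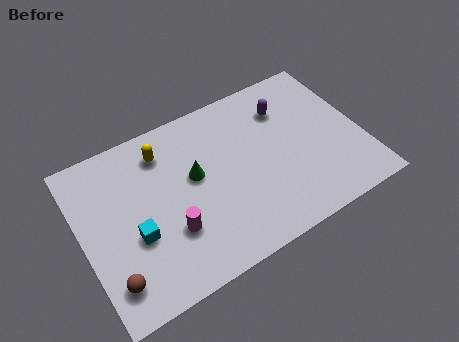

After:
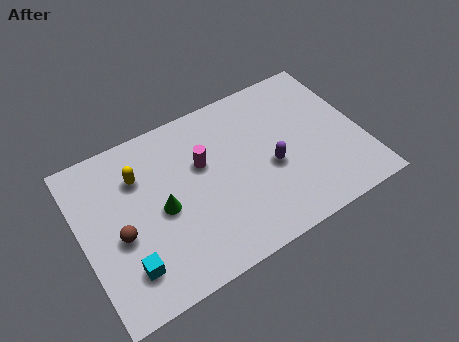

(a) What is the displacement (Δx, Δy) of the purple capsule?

(-1.0, -2.4)

The purple capsule was at about (8.9, 5.6) and moved to about (7.9, 3.2).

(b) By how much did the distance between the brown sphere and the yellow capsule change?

-2.8

They were about 5.3 units apart before and 2.5 after — 2.8 units closer together.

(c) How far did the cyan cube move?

1.3

From (2.1, 2.9) to (1.6, 1.7), the cyan cube covered √(0.5² + 1.2²) ≈ 1.3 units.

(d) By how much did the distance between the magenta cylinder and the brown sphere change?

+1.2

Before: roughly 2.8 units apart; after: 4.0. That's 1.2 units further apart.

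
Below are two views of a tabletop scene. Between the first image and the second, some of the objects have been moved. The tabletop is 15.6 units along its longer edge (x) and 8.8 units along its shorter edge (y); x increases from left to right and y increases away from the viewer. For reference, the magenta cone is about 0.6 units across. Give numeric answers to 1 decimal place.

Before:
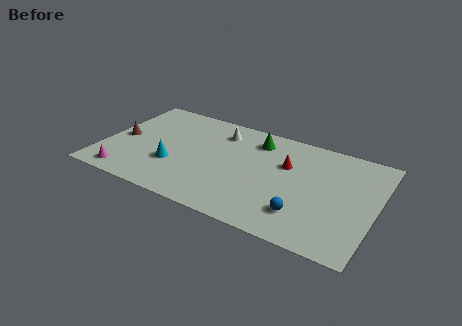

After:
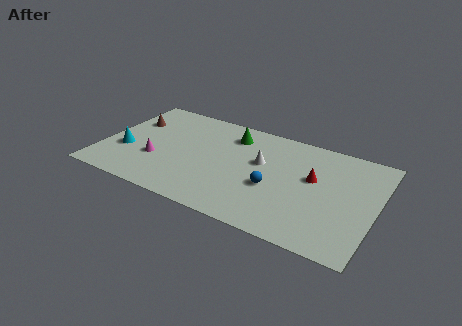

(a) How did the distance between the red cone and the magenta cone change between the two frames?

-0.8

The distance was about 9.8 in the first image and 9.0 in the second, so they moved 0.8 units closer together.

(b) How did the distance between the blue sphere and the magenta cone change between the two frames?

-3.4

The distance was about 10.1 in the first image and 6.7 in the second, so they moved 3.4 units closer together.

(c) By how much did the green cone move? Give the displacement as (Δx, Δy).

(-1.4, -0.1)

The green cone started near (8.5, 7.1) and ended near (7.1, 7.0).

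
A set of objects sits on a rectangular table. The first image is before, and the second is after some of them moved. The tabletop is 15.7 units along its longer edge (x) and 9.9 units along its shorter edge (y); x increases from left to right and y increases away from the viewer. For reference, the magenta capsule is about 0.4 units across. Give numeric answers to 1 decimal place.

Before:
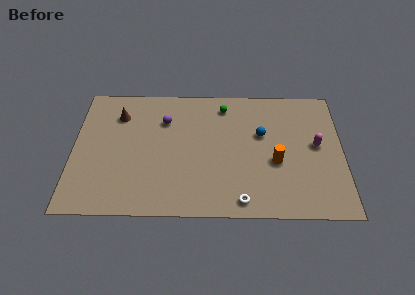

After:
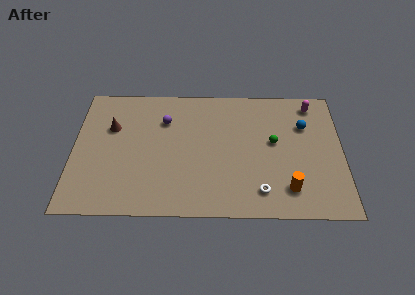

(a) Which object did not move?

the purple sphere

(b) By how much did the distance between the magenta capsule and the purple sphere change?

-0.3

The distance was about 9.1 in the first image and 8.8 in the second, so they moved 0.3 units closer together.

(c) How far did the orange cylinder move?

2.1

From (11.8, 4.0) to (12.5, 2.0), the orange cylinder covered √(0.7² + 2.0²) ≈ 2.1 units.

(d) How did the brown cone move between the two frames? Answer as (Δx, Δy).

(-0.4, -1.0)

The brown cone started near (2.6, 7.5) and ended near (2.2, 6.5).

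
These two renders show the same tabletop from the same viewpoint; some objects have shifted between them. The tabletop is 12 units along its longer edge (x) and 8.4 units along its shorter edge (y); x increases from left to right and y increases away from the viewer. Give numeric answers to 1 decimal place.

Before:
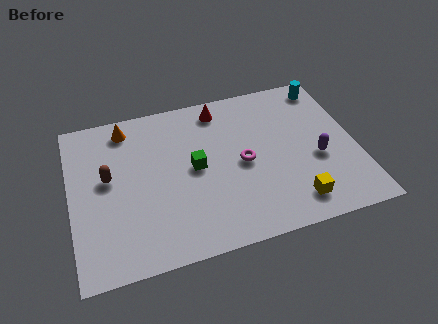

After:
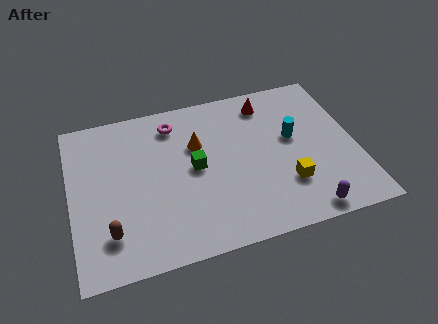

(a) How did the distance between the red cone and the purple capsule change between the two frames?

+0.9

Before: roughly 5.4 units apart; after: 6.3. That's 0.9 units further apart.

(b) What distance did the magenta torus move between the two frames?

4.0

The magenta torus was near (7.2, 4.0) before and (4.5, 6.9) after, so it travelled √(2.7² + 2.9²) ≈ 4.0 units.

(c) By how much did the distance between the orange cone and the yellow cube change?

-4.1

The distance was about 8.8 in the first image and 4.7 in the second, so they moved 4.1 units closer together.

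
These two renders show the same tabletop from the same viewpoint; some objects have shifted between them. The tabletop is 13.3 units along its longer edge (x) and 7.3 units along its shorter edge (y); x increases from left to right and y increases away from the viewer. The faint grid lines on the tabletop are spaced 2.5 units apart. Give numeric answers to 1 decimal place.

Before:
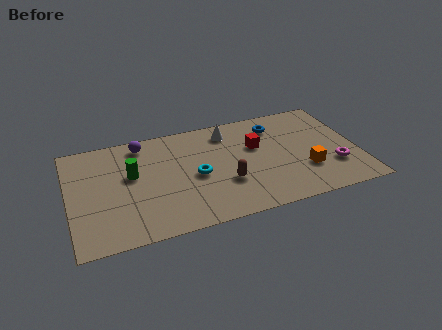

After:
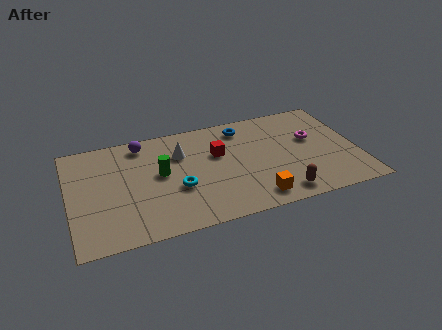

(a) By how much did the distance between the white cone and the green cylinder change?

-3.4

They were about 4.9 units apart before and 1.5 after — 3.4 units closer together.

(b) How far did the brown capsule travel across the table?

2.8

From (7.1, 2.5) to (9.5, 1.0), the brown capsule covered √(2.4² + 1.5²) ≈ 2.8 units.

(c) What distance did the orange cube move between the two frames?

2.8

The orange cube was near (10.8, 2.3) before and (8.3, 1.1) after, so it travelled √(2.5² + 1.2²) ≈ 2.8 units.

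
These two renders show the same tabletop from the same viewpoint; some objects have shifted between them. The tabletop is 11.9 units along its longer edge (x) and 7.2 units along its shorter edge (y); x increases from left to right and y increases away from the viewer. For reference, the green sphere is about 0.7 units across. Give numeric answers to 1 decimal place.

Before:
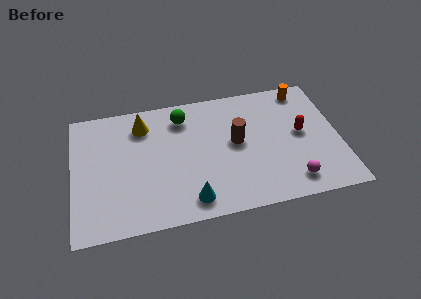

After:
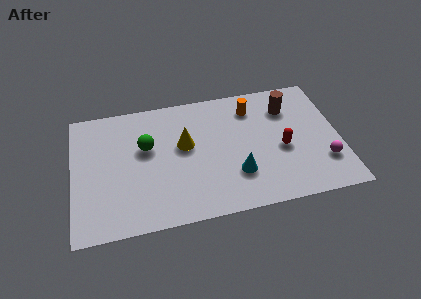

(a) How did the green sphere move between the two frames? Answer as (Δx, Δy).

(-1.7, -1.4)

The green sphere was at about (5.0, 5.8) and moved to about (3.3, 4.4).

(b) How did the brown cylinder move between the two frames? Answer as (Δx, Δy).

(2.4, 1.5)

The brown cylinder was at about (7.3, 3.9) and moved to about (9.7, 5.4).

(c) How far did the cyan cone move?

2.3

From (5.1, 1.1) to (7.2, 2.1), the cyan cone covered √(2.1² + 1.0²) ≈ 2.3 units.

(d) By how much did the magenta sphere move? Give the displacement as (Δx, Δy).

(1.5, 0.8)

The magenta sphere was at about (9.6, 1.2) and moved to about (11.1, 2.0).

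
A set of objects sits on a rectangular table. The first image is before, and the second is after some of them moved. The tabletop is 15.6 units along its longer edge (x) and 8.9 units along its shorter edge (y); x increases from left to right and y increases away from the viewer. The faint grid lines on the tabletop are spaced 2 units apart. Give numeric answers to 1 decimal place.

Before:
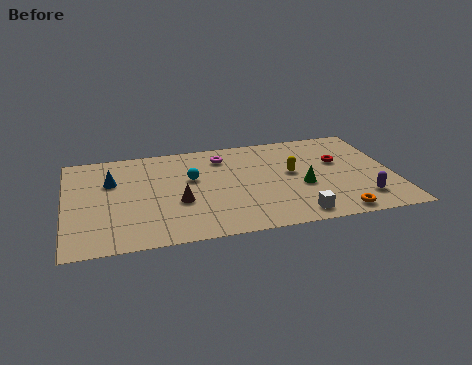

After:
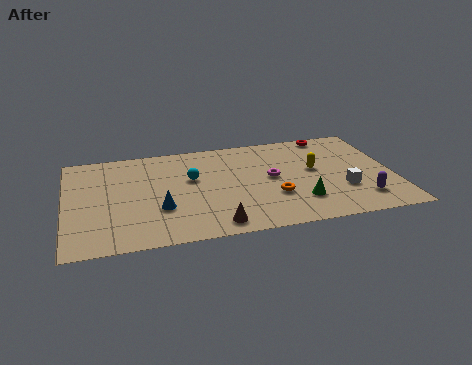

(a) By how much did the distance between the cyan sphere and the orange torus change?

-3.5

They were about 8.0 units apart before and 4.5 after — 3.5 units closer together.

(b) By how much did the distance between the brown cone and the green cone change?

-1.6

Before: roughly 5.9 units apart; after: 4.3. That's 1.6 units closer together.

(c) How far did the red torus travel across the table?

2.6

The red torus was near (13.1, 5.5) before and (12.9, 8.1) after, so it travelled √(0.2² + 2.6²) ≈ 2.6 units.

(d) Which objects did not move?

the cyan sphere and the purple capsule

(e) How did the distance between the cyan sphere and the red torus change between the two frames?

+0.3

The distance was about 7.1 in the first image and 7.4 in the second, so they moved 0.3 units further apart.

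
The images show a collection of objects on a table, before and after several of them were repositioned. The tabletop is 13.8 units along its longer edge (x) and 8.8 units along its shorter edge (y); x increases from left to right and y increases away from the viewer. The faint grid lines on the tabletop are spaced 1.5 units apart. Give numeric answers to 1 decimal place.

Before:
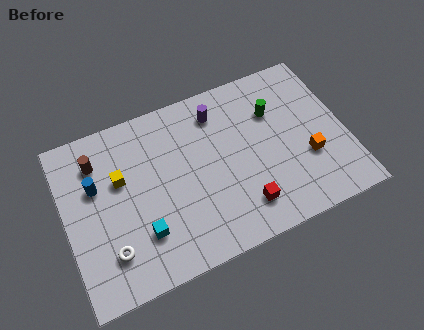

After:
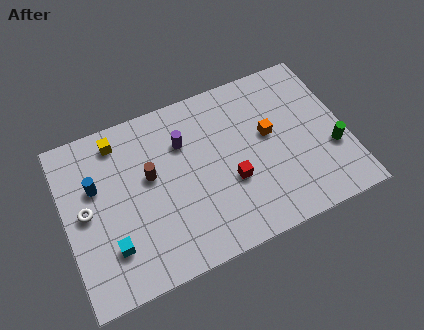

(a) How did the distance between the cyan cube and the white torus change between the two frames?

+0.8

Before: roughly 1.6 units apart; after: 2.4. That's 0.8 units further apart.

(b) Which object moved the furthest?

the green cylinder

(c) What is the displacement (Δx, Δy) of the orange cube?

(-1.7, 1.9)

From the two frames, the orange cube sits at roughly (11.8, 3.1) before and (10.1, 5.0) after.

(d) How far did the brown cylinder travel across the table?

2.9

The brown cylinder moved from about (1.8, 6.8) to (4.2, 5.1), a distance of √(2.4² + 1.7²) ≈ 2.9.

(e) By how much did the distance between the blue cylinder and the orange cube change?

-2.0

Before: roughly 10.5 units apart; after: 8.5. That's 2.0 units closer together.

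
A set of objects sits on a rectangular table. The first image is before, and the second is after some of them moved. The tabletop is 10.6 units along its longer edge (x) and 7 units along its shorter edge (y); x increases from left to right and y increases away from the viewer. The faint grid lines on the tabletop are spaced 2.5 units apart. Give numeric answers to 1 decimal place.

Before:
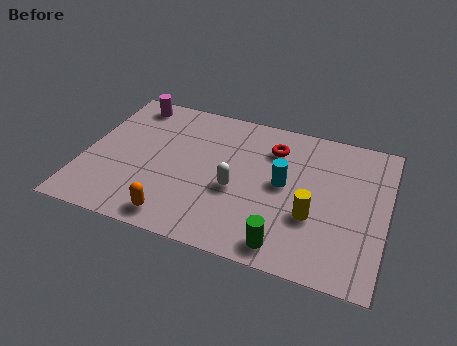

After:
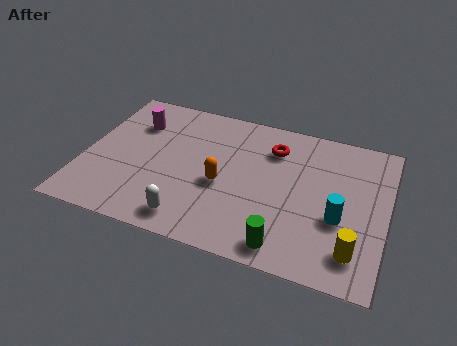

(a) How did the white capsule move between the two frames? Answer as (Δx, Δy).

(-1.4, -1.9)

The white capsule started near (5.4, 2.9) and ended near (4.0, 1.0).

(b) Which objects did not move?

the red torus and the green cylinder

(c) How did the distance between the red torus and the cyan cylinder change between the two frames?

+1.9

Before: roughly 1.7 units apart; after: 3.6. That's 1.9 units further apart.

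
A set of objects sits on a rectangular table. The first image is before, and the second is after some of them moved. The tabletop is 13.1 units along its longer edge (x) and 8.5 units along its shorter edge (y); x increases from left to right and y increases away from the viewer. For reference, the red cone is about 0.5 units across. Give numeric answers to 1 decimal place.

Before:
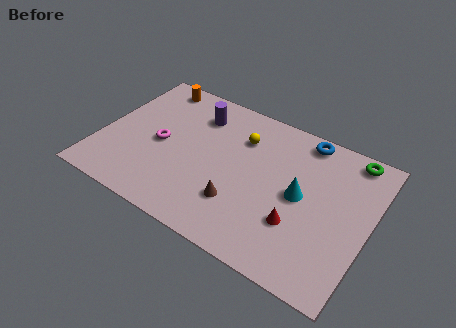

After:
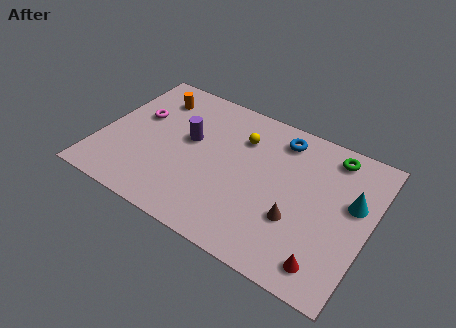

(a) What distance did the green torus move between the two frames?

0.9

The green torus moved from about (11.8, 7.6) to (10.9, 7.3), a distance of √(0.9² + 0.3²) ≈ 0.9.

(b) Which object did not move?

the yellow sphere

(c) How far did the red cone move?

2.1

The red cone was near (9.9, 2.7) before and (11.5, 1.3) after, so it travelled √(1.6² + 1.4²) ≈ 2.1 units.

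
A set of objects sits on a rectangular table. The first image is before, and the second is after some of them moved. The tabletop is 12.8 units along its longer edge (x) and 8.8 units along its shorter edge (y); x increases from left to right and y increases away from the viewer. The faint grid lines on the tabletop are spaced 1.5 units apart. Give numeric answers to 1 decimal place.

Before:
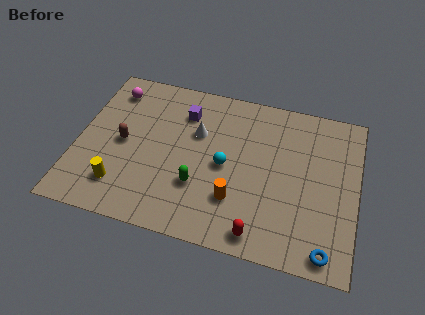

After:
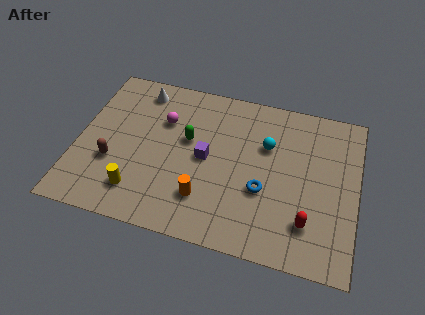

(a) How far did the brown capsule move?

1.3

The brown capsule moved from about (2.1, 4.3) to (1.7, 3.1), a distance of √(0.4² + 1.2²) ≈ 1.3.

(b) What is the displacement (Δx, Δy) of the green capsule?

(-0.7, 2.4)

From the two frames, the green capsule sits at roughly (5.7, 2.8) before and (5.0, 5.2) after.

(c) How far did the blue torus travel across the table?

3.8

The blue torus moved from about (11.6, 0.9) to (8.6, 3.3), a distance of √(3.0² + 2.4²) ≈ 3.8.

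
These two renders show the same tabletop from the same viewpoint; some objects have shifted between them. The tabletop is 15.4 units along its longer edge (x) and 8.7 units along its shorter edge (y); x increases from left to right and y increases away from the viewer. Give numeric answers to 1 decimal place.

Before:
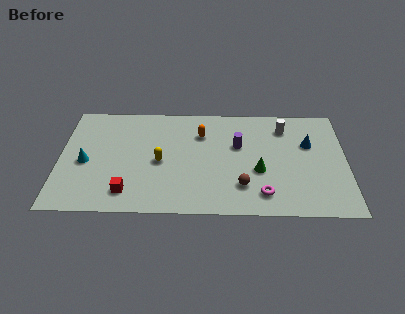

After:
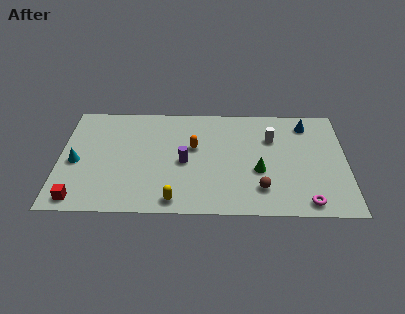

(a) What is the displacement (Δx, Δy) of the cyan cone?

(-0.5, 0.0)

The cyan cone started near (1.4, 3.9) and ended near (0.9, 3.9).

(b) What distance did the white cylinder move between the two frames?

1.1

From (12.1, 6.9) to (11.4, 6.0), the white cylinder covered √(0.7² + 0.9²) ≈ 1.1 units.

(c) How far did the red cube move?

2.7

The red cube moved from about (3.7, 1.6) to (1.1, 1.0), a distance of √(2.6² + 0.6²) ≈ 2.7.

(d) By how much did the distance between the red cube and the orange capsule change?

+1.3

Before: roughly 6.1 units apart; after: 7.4. That's 1.3 units further apart.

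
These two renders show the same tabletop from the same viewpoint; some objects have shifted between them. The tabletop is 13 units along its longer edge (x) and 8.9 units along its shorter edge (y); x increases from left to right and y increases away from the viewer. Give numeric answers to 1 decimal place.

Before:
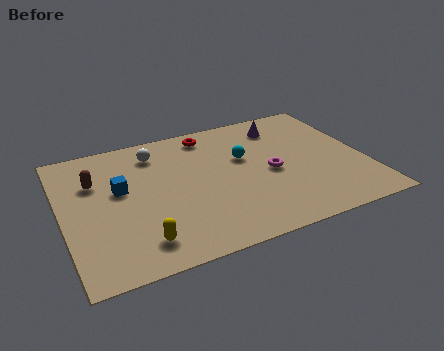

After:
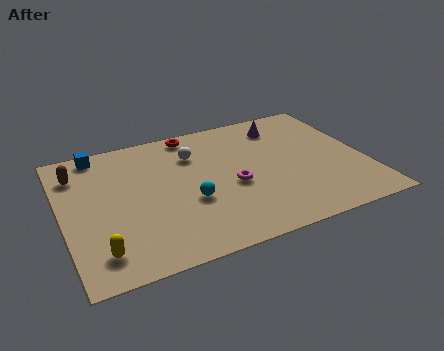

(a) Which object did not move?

the purple cone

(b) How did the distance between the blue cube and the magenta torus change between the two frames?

+0.3

Before: roughly 6.5 units apart; after: 6.8. That's 0.3 units further apart.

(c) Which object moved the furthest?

the cyan sphere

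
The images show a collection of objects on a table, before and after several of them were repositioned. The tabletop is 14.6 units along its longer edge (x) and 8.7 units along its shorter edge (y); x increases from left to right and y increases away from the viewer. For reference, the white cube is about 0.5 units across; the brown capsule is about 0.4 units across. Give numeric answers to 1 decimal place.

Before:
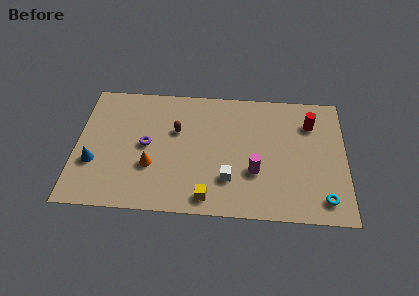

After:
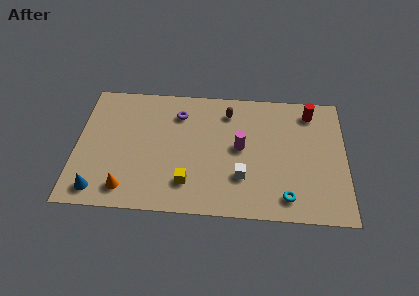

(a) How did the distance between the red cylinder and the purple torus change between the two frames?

-1.9

The distance was about 9.1 in the first image and 7.2 in the second, so they moved 1.9 units closer together.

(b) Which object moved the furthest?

the brown capsule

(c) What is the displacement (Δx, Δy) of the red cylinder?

(0.0, 0.8)

From the two frames, the red cylinder sits at roughly (12.7, 6.5) before and (12.7, 7.3) after.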